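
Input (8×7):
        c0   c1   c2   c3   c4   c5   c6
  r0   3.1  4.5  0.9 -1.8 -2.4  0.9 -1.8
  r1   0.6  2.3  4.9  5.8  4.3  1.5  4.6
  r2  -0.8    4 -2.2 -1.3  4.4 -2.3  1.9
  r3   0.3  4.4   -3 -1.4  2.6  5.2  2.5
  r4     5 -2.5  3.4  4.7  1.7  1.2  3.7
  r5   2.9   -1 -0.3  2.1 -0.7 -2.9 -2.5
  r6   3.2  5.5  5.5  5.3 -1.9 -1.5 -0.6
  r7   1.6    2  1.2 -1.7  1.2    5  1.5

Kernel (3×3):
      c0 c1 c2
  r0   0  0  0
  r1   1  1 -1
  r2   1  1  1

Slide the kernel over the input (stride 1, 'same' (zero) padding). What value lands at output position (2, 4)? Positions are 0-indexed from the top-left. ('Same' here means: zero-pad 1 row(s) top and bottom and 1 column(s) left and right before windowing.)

The receptive field on the zero-padded input at this output position is [5.8 4.3 1.5 / -1.3 4.4 -2.3 / -1.4 2.6 5.2]. Elementwise product with the kernel and sum: -1.3·1 + 4.4·1 + -2.3·-1 + -1.4·1 + 2.6·1 + 5.2·1.

11.8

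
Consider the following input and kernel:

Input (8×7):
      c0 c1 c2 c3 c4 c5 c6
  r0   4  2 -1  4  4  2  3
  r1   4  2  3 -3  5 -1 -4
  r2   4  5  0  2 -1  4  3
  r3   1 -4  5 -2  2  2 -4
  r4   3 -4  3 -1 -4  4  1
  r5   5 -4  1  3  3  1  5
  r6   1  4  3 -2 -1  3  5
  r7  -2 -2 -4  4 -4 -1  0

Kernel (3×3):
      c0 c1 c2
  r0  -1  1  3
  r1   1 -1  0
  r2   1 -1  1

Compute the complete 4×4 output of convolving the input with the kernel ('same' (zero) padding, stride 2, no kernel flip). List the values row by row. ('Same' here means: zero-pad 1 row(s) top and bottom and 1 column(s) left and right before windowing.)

Output[0,0]: The receptive field on the zero-padded input at this output position is [0 0 0 / 0 4 2 / 0 4 2]. Elementwise product with the kernel and sum: 0·-1 + 0·1 + 0·3 + 0·1 + 4·-1 + 0·1 + 4·-1 + 2·1.
Output[0,1]: The receptive field on the zero-padded input at this output position is [0 0 0 / 2 -1 4 / 2 3 -3]. Elementwise product with the kernel and sum: 0·-1 + 0·1 + 0·3 + 2·1 + -1·-1 + 2·1 + 3·-1 + -3·1.

-6 -1 -9 2
1 -14 6 4
-23 -6 14 -7
-8 21 9 1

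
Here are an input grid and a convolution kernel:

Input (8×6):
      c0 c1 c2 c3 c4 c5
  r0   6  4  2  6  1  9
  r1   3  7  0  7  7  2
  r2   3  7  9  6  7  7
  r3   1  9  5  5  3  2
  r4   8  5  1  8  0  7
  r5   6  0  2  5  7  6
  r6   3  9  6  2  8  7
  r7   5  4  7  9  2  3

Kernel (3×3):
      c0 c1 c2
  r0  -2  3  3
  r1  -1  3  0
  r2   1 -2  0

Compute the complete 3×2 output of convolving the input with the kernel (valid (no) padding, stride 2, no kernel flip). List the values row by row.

Output[0,0]: The receptive field on the input at this output position is [6 4 2 / 3 7 0 / 3 7 9]. Elementwise product with the kernel and sum: 6·-2 + 4·3 + 2·3 + 3·-1 + 7·3 + 3·1 + 7·-2.

13 35
66 16
-19 37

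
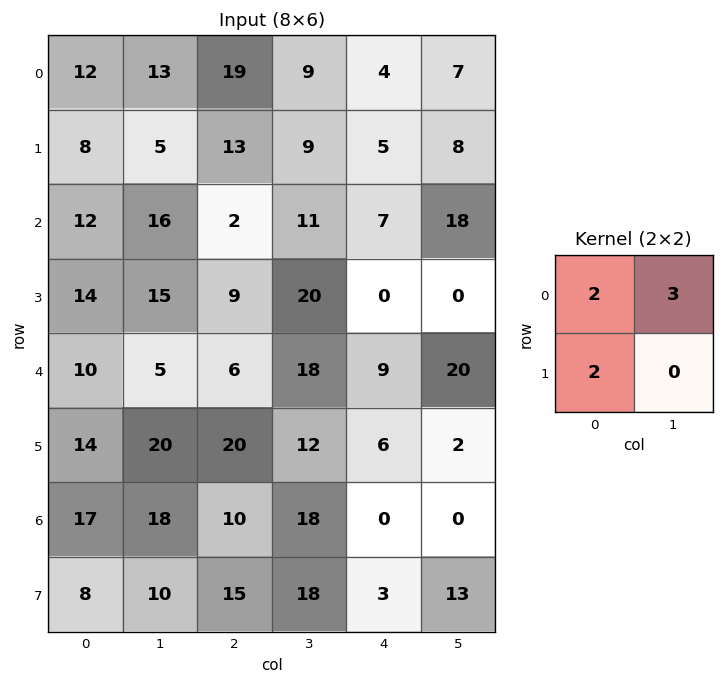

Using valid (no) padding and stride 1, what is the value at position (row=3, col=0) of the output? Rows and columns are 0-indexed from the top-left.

The receptive field on the input at this output position is [14 15 / 10 5]. Elementwise product with the kernel and sum: 14·2 + 15·3 + 10·2.

93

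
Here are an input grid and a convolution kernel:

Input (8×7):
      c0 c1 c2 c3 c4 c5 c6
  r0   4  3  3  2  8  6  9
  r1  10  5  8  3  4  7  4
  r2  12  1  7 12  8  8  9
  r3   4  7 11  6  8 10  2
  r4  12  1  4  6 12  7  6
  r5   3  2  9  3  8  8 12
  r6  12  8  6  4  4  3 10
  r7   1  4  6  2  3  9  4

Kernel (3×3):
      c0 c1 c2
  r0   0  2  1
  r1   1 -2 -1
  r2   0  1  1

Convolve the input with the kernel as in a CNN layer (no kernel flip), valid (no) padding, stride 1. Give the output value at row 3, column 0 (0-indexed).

42

The receptive field on the input at this output position is [4 7 11 / 12 1 4 / 3 2 9]. Elementwise product with the kernel and sum: 7·2 + 11·1 + 12·1 + 1·-2 + 4·-1 + 2·1 + 9·1.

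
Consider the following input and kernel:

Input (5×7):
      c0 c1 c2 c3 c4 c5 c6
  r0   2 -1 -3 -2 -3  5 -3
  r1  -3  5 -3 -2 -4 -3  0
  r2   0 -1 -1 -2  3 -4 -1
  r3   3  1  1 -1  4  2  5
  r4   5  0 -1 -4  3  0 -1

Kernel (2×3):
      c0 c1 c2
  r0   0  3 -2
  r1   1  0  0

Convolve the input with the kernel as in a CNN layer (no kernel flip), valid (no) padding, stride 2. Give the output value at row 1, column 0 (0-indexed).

The receptive field on the input at this output position is [0 -1 -1 / 3 1 1]. Elementwise product with the kernel and sum: -1·3 + -1·-2 + 3·1.

2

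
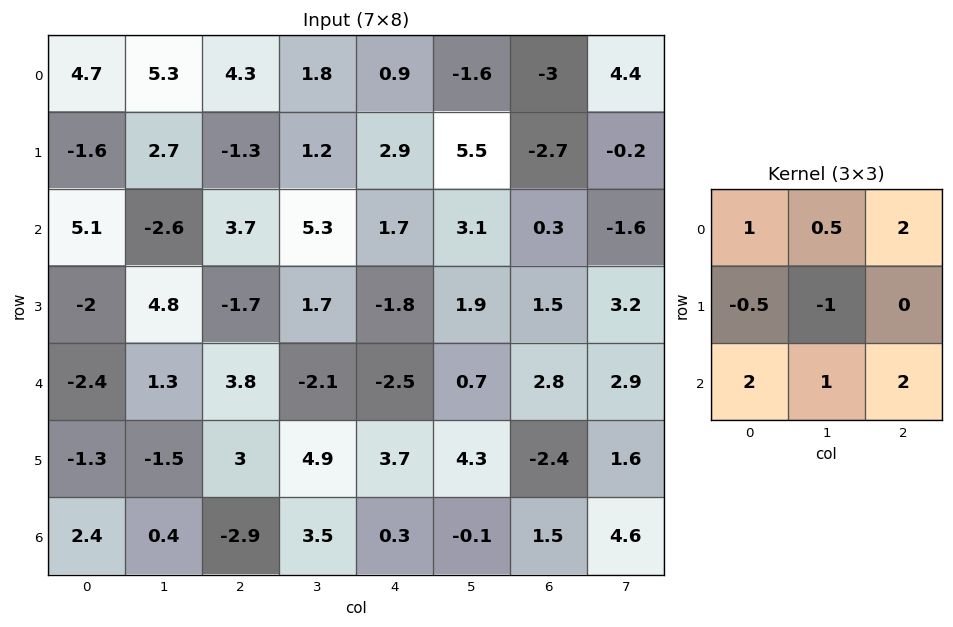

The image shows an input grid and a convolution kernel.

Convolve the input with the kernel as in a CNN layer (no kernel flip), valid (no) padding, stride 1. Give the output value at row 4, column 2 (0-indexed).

-10.35

The receptive field on the input at this output position is [3.8 -2.1 -2.5 / 3 4.9 3.7 / -2.9 3.5 0.3]. Elementwise product with the kernel and sum: 3.8·1 + -2.1·0.5 + -2.5·2 + 3·-0.5 + 4.9·-1 + -2.9·2 + 3.5·1 + 0.3·2.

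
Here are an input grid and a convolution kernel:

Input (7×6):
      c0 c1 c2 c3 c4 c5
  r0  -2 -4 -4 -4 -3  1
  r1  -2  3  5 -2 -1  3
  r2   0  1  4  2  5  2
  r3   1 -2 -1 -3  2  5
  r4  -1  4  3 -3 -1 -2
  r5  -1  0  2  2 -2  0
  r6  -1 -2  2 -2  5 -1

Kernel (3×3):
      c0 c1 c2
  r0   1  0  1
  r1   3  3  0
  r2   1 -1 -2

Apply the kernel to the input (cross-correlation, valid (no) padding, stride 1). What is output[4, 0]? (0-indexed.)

-4

The receptive field on the input at this output position is [-1 4 3 / -1 0 2 / -1 -2 2]. Elementwise product with the kernel and sum: -1·1 + 3·1 + -1·3 + 0·3 + -1·1 + -2·-1 + 2·-2.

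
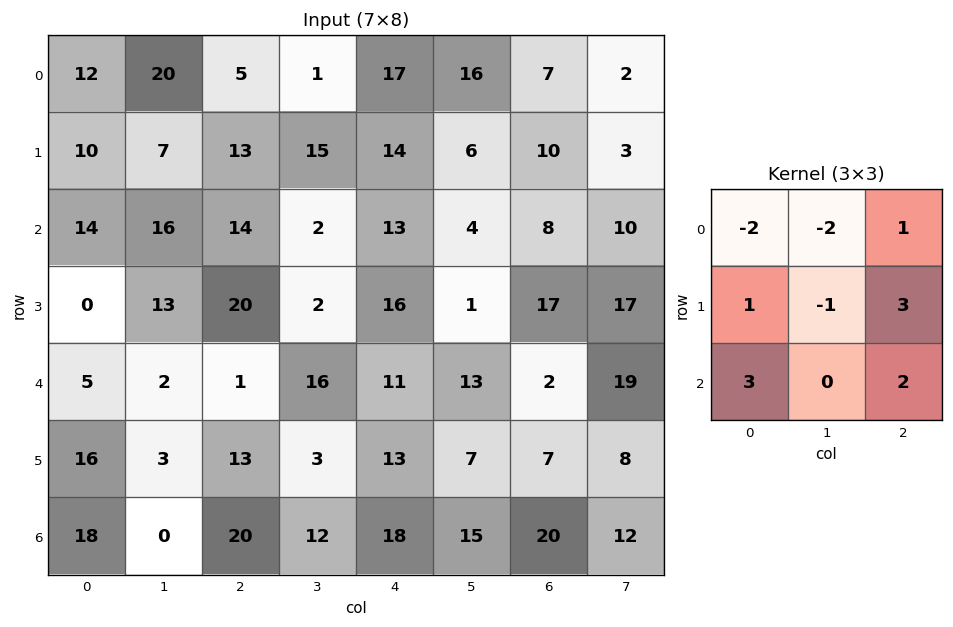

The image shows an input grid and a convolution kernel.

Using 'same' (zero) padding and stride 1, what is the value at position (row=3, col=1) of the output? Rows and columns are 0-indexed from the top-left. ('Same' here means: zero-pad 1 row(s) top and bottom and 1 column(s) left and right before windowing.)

18

The receptive field on the zero-padded input at this output position is [14 16 14 / 0 13 20 / 5 2 1]. Elementwise product with the kernel and sum: 14·-2 + 16·-2 + 14·1 + 0·1 + 13·-1 + 20·3 + 5·3 + 1·2.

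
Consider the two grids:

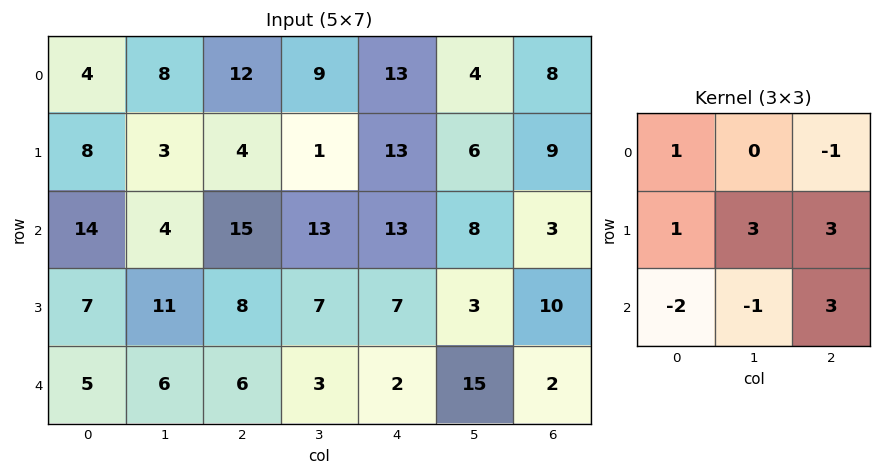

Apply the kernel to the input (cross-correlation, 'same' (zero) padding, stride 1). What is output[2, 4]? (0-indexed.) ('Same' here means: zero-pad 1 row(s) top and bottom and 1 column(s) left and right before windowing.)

59

The receptive field on the zero-padded input at this output position is [1 13 6 / 13 13 8 / 7 7 3]. Elementwise product with the kernel and sum: 1·1 + 6·-1 + 13·1 + 13·3 + 8·3 + 7·-2 + 7·-1 + 3·3.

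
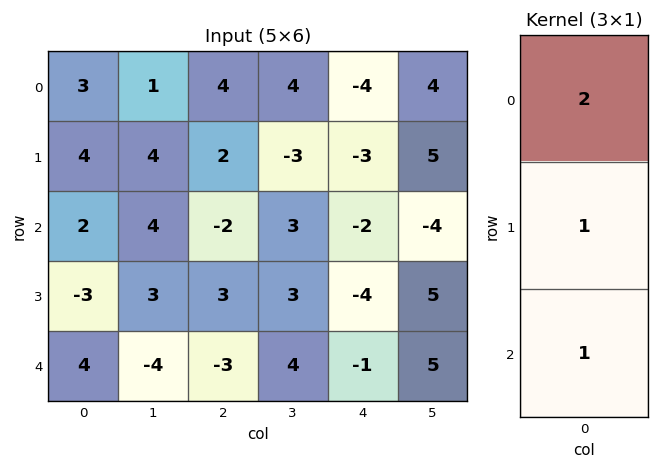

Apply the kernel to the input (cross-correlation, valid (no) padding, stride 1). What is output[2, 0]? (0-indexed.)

The receptive field on the input at this output position is [2 / -3 / 4]. Elementwise product with the kernel and sum: 2·2 + -3·1 + 4·1.

5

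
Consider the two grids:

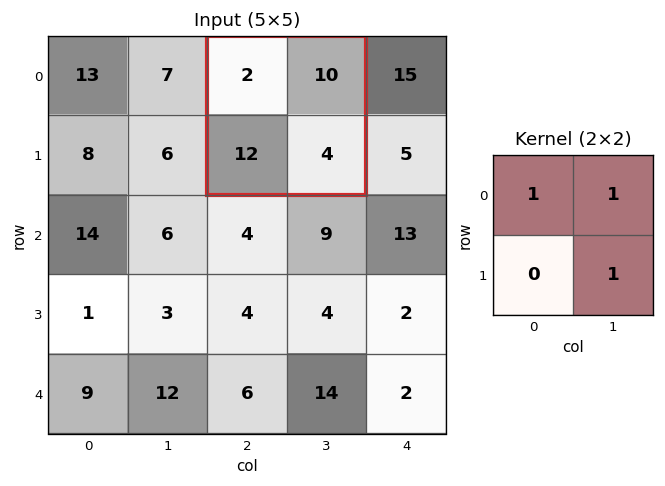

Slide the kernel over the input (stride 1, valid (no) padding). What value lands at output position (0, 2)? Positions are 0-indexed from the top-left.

16

The receptive field on the input at this output position is [2 10 / 12 4]. Elementwise product with the kernel and sum: 2·1 + 10·1 + 4·1.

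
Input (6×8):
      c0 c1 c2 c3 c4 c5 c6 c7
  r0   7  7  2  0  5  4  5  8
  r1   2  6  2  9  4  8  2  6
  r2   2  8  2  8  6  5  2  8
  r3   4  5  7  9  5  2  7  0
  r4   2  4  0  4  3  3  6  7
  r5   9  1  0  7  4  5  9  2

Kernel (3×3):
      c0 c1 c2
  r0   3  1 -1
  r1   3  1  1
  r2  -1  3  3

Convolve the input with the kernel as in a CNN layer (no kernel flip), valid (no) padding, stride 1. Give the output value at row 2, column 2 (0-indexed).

64

The receptive field on the input at this output position is [2 8 6 / 7 9 5 / 0 4 3]. Elementwise product with the kernel and sum: 2·3 + 8·1 + 6·-1 + 7·3 + 9·1 + 5·1 + 0·-1 + 4·3 + 3·3.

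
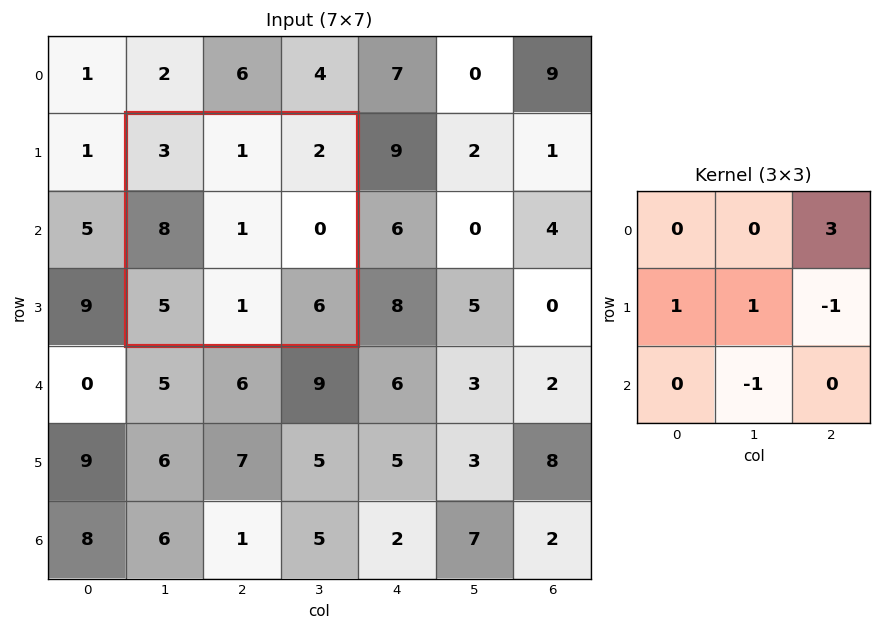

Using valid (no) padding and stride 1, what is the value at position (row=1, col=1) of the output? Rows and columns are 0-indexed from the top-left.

14

The receptive field on the input at this output position is [3 1 2 / 8 1 0 / 5 1 6]. Elementwise product with the kernel and sum: 2·3 + 8·1 + 1·1 + 0·-1 + 1·-1.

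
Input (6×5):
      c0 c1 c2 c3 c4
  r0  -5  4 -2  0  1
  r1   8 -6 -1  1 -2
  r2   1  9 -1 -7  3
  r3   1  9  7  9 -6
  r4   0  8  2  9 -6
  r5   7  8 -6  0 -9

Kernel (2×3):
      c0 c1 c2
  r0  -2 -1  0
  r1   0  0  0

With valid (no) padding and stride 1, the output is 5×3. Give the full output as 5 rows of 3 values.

6 -6 4
-10 13 1
-11 -17 9
-11 -25 -23
-8 -18 -13

Output[0,0]: The receptive field on the input at this output position is [-5 4 -2 / 8 -6 -1]. Elementwise product with the kernel and sum: -5·-2 + 4·-1.
Output[0,1]: The receptive field on the input at this output position is [4 -2 0 / -6 -1 1]. Elementwise product with the kernel and sum: 4·-2 + -2·-1.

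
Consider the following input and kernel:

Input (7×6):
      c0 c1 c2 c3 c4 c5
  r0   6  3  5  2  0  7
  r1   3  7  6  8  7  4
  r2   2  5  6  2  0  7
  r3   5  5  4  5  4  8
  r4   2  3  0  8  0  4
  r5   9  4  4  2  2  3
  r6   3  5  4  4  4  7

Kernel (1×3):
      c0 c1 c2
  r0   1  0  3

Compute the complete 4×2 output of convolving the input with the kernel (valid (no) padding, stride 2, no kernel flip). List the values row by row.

21 5
20 6
2 0
15 16

Output[0,0]: The receptive field on the input at this output position is [6 3 5]. Elementwise product with the kernel and sum: 6·1 + 5·3.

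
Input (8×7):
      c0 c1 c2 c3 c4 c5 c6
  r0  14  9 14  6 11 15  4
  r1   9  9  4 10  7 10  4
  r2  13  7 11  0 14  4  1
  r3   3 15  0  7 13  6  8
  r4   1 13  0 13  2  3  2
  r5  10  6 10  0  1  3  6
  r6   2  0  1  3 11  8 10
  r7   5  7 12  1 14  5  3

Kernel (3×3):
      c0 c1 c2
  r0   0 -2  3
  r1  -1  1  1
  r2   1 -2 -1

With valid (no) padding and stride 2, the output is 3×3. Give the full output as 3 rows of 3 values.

Output[0,0]: The receptive field on the input at this output position is [14 9 14 / 9 9 4 / 13 7 11]. Elementwise product with the kernel and sum: 9·-2 + 14·3 + 9·-1 + 9·1 + 4·1 + 13·1 + 7·-2 + 11·-1.
Output[0,1]: The receptive field on the input at this output position is [14 6 11 / 4 10 7 / 11 0 14]. Elementwise product with the kernel and sum: 6·-2 + 11·3 + 4·-1 + 10·1 + 7·1 + 11·1 + 0·-2 + 14·-1.

16 31 -6
6 34 -10
-19 -45 -7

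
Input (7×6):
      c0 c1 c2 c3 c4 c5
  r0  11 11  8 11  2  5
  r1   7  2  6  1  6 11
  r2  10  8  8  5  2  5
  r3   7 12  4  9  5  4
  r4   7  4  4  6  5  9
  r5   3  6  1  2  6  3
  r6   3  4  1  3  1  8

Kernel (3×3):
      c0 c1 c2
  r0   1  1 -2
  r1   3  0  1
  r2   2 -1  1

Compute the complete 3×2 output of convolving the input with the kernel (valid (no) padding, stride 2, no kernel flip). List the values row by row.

53 52
41 33
16 9

Output[0,0]: The receptive field on the input at this output position is [11 11 8 / 7 2 6 / 10 8 8]. Elementwise product with the kernel and sum: 11·1 + 11·1 + 8·-2 + 7·3 + 6·1 + 10·2 + 8·-1 + 8·1.
Output[0,1]: The receptive field on the input at this output position is [8 11 2 / 6 1 6 / 8 5 2]. Elementwise product with the kernel and sum: 8·1 + 11·1 + 2·-2 + 6·3 + 6·1 + 8·2 + 5·-1 + 2·1.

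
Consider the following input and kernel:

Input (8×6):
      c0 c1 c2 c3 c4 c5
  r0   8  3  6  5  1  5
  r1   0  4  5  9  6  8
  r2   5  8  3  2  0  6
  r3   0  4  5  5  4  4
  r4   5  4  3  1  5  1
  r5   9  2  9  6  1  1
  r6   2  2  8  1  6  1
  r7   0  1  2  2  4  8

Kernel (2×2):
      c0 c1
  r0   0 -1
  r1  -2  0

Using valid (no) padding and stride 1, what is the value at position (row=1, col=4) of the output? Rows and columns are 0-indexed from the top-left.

The receptive field on the input at this output position is [6 8 / 0 6]. Elementwise product with the kernel and sum: 8·-1 + 0·-2.

-8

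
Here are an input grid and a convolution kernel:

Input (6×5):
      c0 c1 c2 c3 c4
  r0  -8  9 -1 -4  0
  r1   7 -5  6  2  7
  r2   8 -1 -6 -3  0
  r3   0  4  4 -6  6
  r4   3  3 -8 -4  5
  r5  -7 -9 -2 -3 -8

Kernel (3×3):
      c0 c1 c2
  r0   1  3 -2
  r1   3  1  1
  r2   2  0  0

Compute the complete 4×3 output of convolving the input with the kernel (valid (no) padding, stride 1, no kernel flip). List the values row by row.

Output[0,0]: The receptive field on the input at this output position is [-8 9 -1 / 7 -5 6 / 8 -1 -6]. Elementwise product with the kernel and sum: -8·1 + 9·3 + -1·-2 + 7·3 + -5·1 + 6·1 + 8·2.

59 5 2
-3 5 -15
31 3 -19
-6 7 -53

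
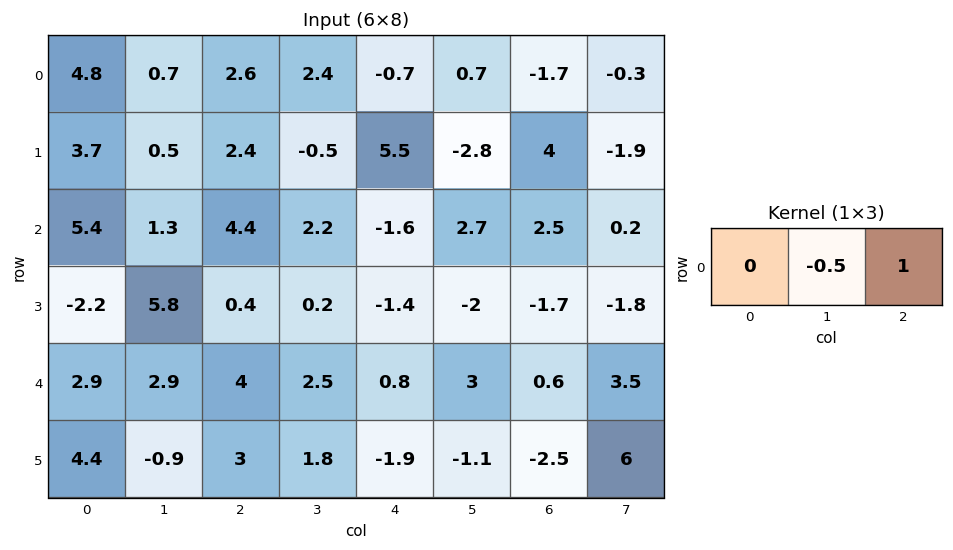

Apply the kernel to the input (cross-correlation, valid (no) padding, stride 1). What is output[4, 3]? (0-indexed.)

The receptive field on the input at this output position is [2.5 0.8 3]. Elementwise product with the kernel and sum: 0.8·-0.5 + 3·1.

2.6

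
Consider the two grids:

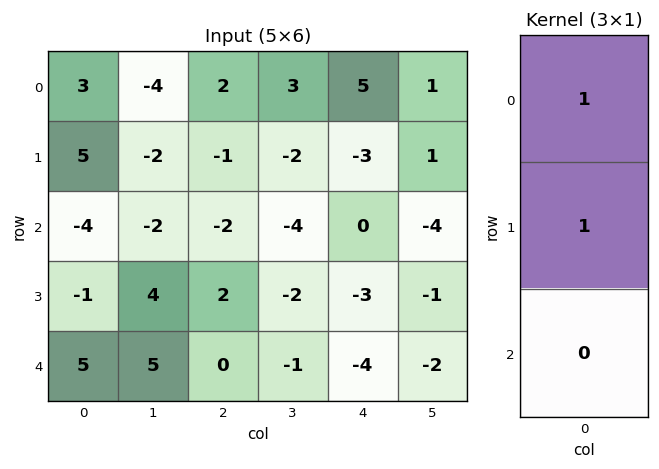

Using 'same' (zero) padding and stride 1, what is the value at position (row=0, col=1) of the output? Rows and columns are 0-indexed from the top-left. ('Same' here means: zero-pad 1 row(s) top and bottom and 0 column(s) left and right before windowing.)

The receptive field on the zero-padded input at this output position is [0 / -4 / -2]. Elementwise product with the kernel and sum: 0·1 + -4·1.

-4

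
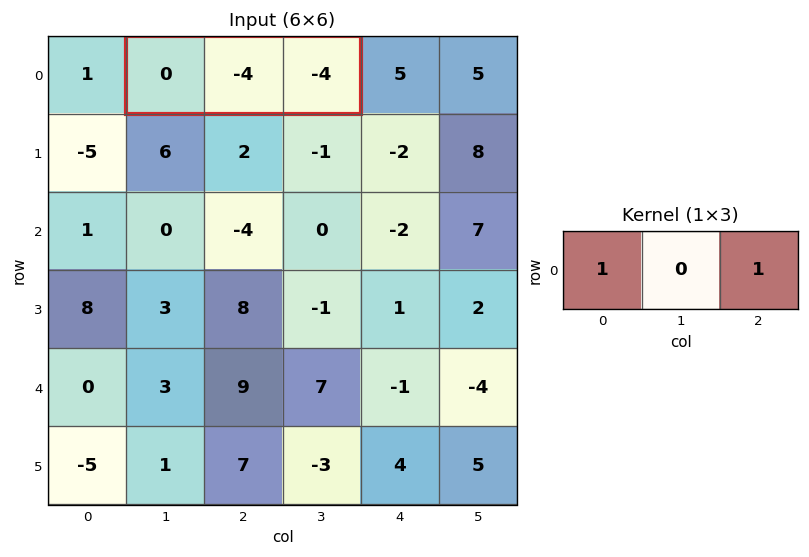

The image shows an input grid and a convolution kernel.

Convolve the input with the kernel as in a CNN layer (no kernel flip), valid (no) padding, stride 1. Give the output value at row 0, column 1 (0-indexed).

-4

The receptive field on the input at this output position is [0 -4 -4]. Elementwise product with the kernel and sum: 0·1 + -4·1.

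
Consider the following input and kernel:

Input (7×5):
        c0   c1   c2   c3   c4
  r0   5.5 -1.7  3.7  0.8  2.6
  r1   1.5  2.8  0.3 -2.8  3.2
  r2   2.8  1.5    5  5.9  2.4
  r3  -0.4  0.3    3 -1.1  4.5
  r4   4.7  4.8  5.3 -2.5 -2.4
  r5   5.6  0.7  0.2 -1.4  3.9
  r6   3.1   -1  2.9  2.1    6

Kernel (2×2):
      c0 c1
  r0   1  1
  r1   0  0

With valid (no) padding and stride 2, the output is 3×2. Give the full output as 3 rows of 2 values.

Output[0,0]: The receptive field on the input at this output position is [5.5 -1.7 / 1.5 2.8]. Elementwise product with the kernel and sum: 5.5·1 + -1.7·1.
Output[0,1]: The receptive field on the input at this output position is [3.7 0.8 / 0.3 -2.8]. Elementwise product with the kernel and sum: 3.7·1 + 0.8·1.

3.8 4.5
4.3 10.9
9.5 2.8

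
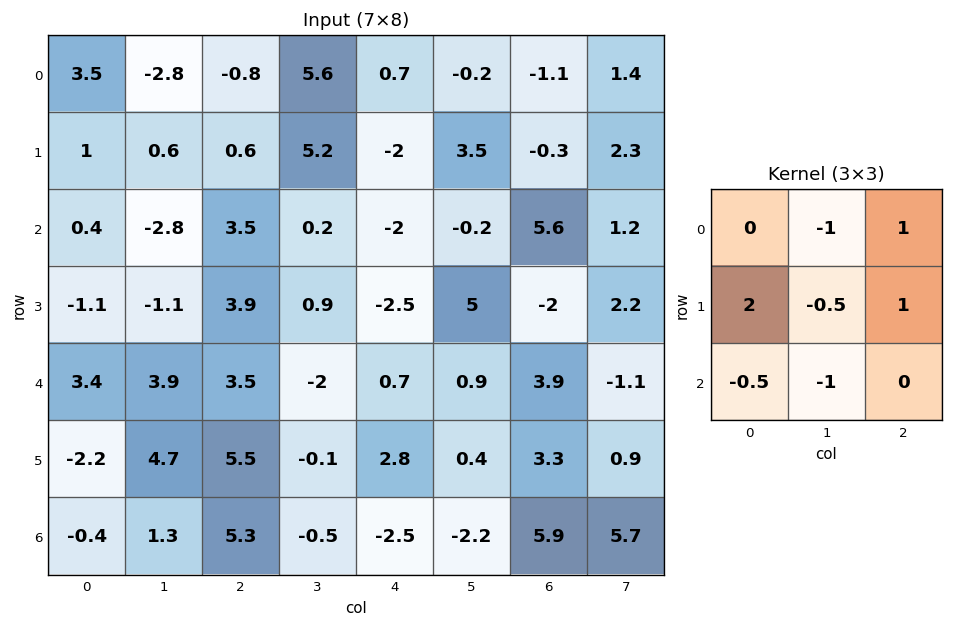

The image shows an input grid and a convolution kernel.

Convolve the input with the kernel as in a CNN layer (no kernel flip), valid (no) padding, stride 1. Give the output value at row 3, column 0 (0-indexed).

9.75

The receptive field on the input at this output position is [-1.1 -1.1 3.9 / 3.4 3.9 3.5 / -2.2 4.7 5.5]. Elementwise product with the kernel and sum: -1.1·-1 + 3.9·1 + 3.4·2 + 3.9·-0.5 + 3.5·1 + -2.2·-0.5 + 4.7·-1.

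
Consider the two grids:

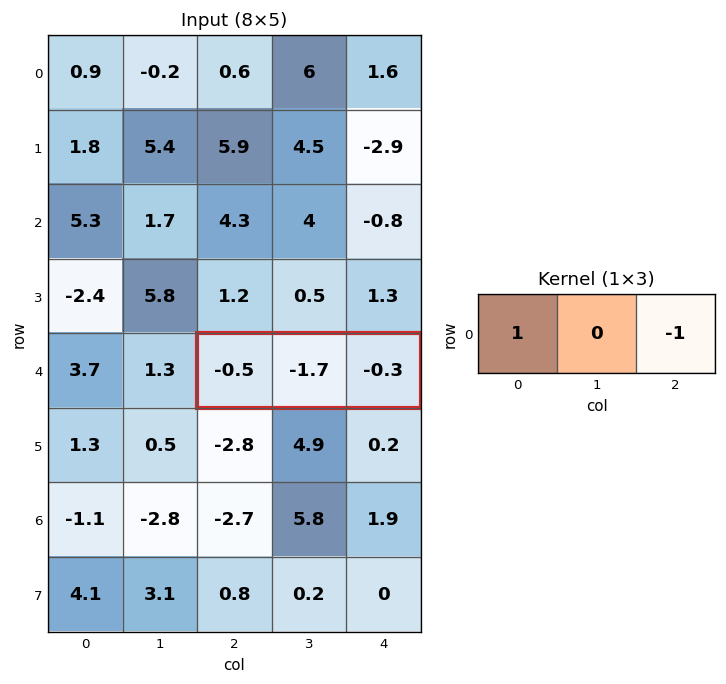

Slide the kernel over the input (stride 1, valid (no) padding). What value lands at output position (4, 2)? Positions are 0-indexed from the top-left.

The receptive field on the input at this output position is [-0.5 -1.7 -0.3]. Elementwise product with the kernel and sum: -0.5·1 + -0.3·-1.

-0.2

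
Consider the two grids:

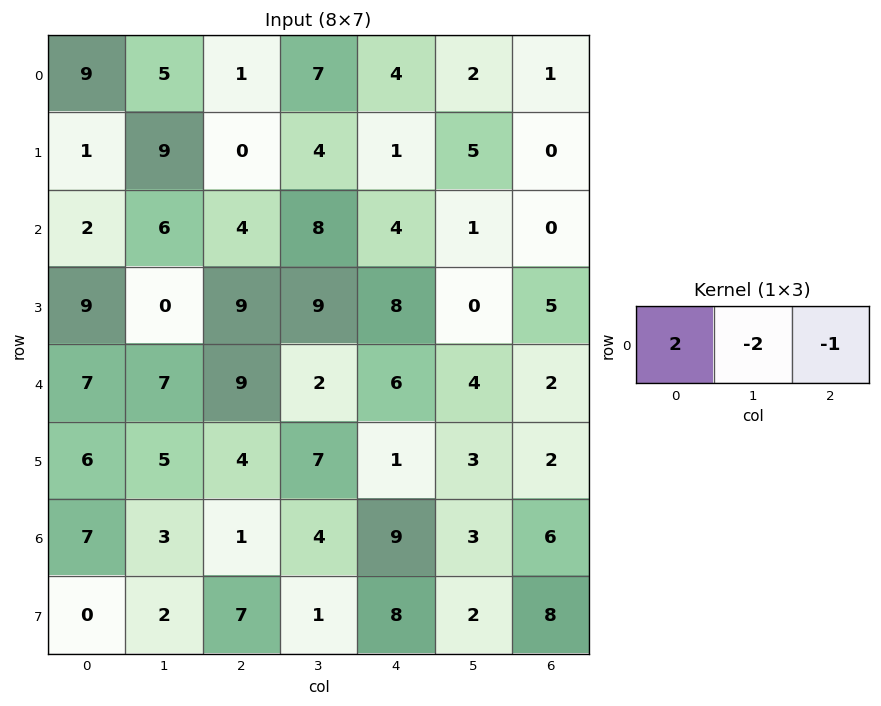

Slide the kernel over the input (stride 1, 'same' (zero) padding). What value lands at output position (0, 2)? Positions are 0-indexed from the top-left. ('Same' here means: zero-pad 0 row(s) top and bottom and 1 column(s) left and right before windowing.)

1

The receptive field on the zero-padded input at this output position is [5 1 7]. Elementwise product with the kernel and sum: 5·2 + 1·-2 + 7·-1.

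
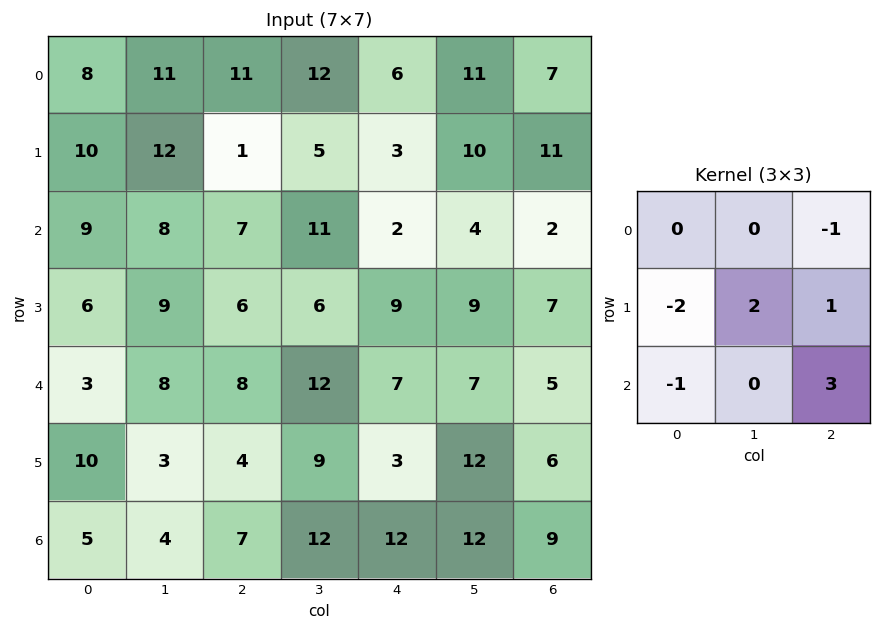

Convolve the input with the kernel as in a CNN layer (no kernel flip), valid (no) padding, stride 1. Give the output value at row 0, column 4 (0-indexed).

The receptive field on the input at this output position is [6 11 7 / 3 10 11 / 2 4 2]. Elementwise product with the kernel and sum: 7·-1 + 3·-2 + 10·2 + 11·1 + 2·-1 + 2·3.

22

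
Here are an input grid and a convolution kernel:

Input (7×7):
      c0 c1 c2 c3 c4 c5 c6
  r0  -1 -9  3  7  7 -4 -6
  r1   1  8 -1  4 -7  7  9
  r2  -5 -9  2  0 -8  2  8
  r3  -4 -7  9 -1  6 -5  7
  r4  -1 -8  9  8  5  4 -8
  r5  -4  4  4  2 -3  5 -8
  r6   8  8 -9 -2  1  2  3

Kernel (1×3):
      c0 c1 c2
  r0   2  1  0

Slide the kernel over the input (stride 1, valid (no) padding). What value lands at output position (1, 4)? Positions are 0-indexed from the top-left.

-7

The receptive field on the input at this output position is [-7 7 9]. Elementwise product with the kernel and sum: -7·2 + 7·1.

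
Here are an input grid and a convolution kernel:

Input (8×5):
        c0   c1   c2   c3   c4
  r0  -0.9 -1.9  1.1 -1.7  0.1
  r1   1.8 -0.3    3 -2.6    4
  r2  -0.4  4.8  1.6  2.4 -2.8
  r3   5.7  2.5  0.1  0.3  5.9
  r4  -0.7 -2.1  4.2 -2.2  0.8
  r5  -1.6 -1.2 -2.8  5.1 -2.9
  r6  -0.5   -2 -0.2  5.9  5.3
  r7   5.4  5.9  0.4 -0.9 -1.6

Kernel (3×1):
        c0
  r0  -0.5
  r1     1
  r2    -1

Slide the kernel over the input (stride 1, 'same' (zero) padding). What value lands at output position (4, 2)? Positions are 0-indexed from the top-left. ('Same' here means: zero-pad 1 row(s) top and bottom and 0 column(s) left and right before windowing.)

The receptive field on the zero-padded input at this output position is [0.1 / 4.2 / -2.8]. Elementwise product with the kernel and sum: 0.1·-0.5 + 4.2·1 + -2.8·-1.

6.95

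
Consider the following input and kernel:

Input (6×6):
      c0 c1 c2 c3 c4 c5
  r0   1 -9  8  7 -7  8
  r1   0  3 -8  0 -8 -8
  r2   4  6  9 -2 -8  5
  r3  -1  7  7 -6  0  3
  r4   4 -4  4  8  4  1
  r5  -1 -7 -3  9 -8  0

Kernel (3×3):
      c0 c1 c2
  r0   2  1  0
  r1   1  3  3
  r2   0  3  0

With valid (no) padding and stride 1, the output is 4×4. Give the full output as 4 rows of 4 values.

Output[0,0]: The receptive field on the input at this output position is [1 -9 8 / 0 3 -8 / 4 6 9]. Elementwise product with the kernel and sum: 1·2 + -9·1 + 0·1 + 3·3 + -8·3 + 6·3.

-4 -4 -15 -65
73 46 -55 -19
43 43 29 3
-12 44 75 -13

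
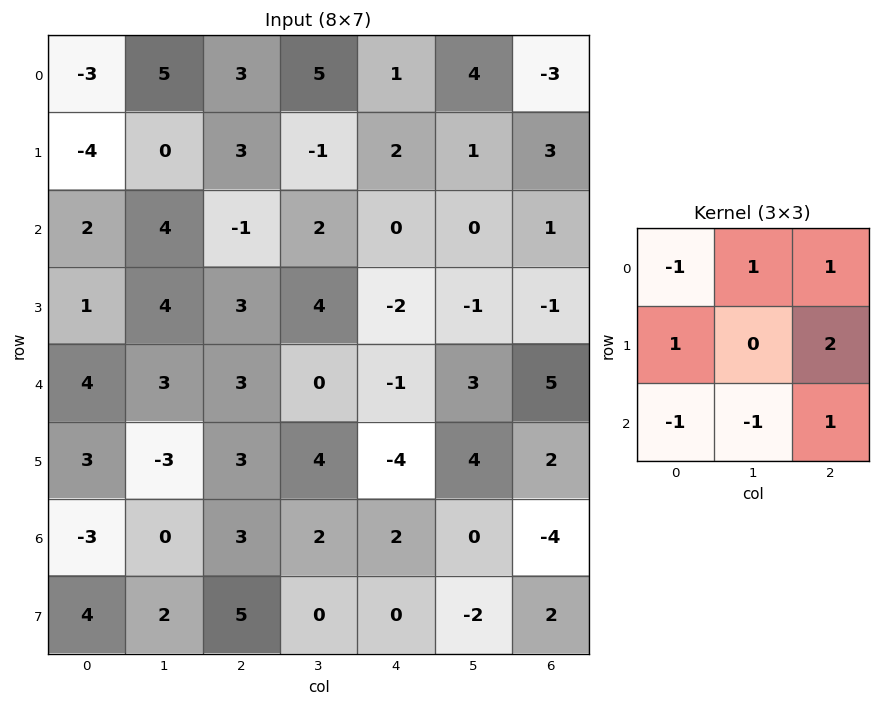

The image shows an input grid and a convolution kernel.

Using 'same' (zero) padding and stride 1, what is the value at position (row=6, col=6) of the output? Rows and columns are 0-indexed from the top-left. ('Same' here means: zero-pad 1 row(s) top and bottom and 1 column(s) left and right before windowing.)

The receptive field on the zero-padded input at this output position is [4 2 0 / 0 -4 0 / -2 2 0]. Elementwise product with the kernel and sum: 4·-1 + 2·1 + 0·1 + 0·1 + 0·2 + -2·-1 + 2·-1 + 0·1.

-2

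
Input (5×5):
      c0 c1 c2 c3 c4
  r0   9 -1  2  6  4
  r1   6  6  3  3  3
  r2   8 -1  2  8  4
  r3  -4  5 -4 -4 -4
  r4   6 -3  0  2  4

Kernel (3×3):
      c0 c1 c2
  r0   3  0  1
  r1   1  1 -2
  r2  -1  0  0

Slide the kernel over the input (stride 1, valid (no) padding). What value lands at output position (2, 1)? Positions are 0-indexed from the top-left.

The receptive field on the input at this output position is [-1 2 8 / 5 -4 -4 / -3 0 2]. Elementwise product with the kernel and sum: -1·3 + 8·1 + 5·1 + -4·1 + -4·-2 + -3·-1.

17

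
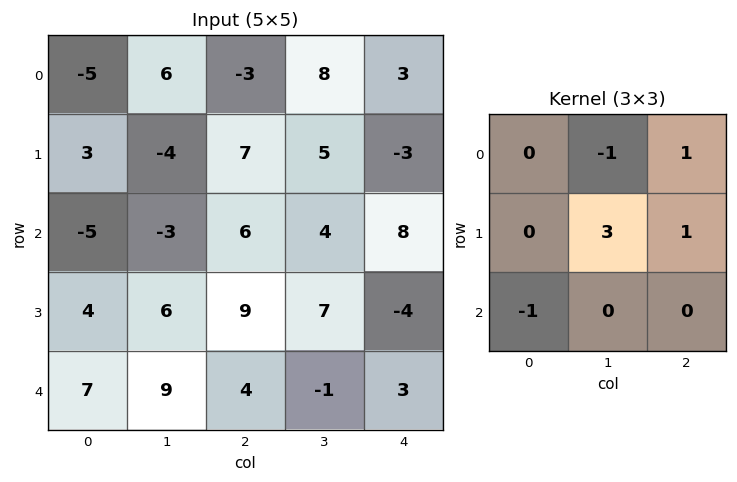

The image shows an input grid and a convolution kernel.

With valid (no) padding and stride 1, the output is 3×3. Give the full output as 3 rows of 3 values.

Output[0,0]: The receptive field on the input at this output position is [-5 6 -3 / 3 -4 7 / -5 -3 6]. Elementwise product with the kernel and sum: 6·-1 + -3·1 + -4·3 + 7·1 + -5·-1.
Output[0,1]: The receptive field on the input at this output position is [6 -3 8 / -4 7 5 / -3 6 4]. Elementwise product with the kernel and sum: -3·-1 + 8·1 + 7·3 + 5·1 + -3·-1.

-9 40 1
4 14 3
29 23 17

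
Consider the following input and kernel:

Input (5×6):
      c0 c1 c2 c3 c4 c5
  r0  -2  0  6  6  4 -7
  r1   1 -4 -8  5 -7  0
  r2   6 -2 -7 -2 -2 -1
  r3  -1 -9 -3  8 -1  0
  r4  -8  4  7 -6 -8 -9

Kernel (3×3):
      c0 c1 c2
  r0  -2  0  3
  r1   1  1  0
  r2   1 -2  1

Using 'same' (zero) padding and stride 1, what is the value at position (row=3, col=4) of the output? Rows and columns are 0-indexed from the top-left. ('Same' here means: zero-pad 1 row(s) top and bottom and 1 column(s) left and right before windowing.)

9

The receptive field on the zero-padded input at this output position is [-2 -2 -1 / 8 -1 0 / -6 -8 -9]. Elementwise product with the kernel and sum: -2·-2 + -1·3 + 8·1 + -1·1 + -6·1 + -8·-2 + -9·1.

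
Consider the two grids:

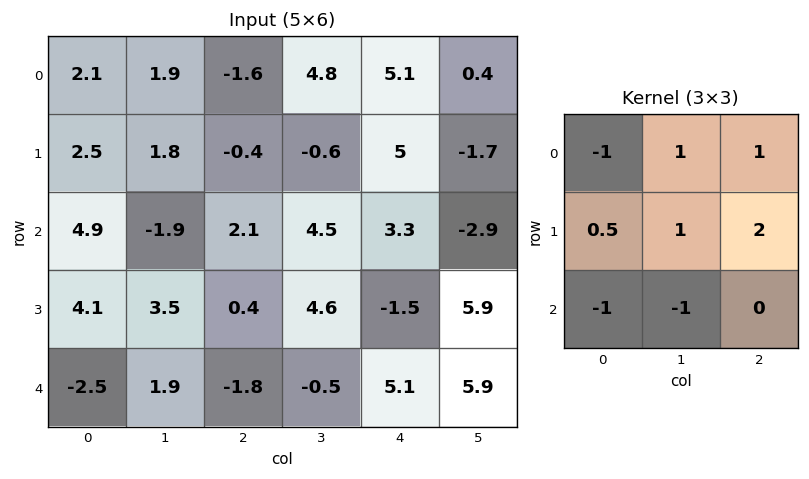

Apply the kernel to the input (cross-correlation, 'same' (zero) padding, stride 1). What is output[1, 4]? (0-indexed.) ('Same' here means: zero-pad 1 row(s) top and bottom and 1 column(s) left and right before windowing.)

-5.8

The receptive field on the zero-padded input at this output position is [4.8 5.1 0.4 / -0.6 5 -1.7 / 4.5 3.3 -2.9]. Elementwise product with the kernel and sum: 4.8·-1 + 5.1·1 + 0.4·1 + -0.6·0.5 + 5·1 + -1.7·2 + 4.5·-1 + 3.3·-1.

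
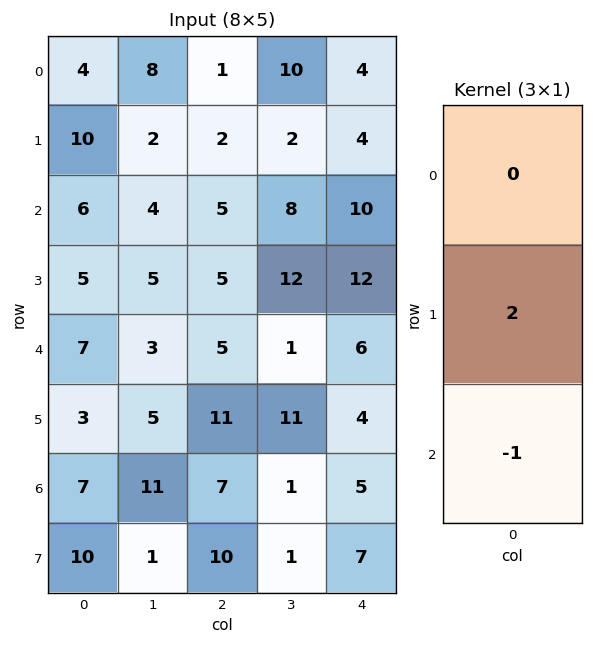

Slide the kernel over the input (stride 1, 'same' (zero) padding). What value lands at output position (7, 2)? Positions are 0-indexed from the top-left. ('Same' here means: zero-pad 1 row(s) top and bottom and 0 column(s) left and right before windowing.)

The receptive field on the zero-padded input at this output position is [7 / 10 / 0]. Elementwise product with the kernel and sum: 10·2 + 0·-1.

20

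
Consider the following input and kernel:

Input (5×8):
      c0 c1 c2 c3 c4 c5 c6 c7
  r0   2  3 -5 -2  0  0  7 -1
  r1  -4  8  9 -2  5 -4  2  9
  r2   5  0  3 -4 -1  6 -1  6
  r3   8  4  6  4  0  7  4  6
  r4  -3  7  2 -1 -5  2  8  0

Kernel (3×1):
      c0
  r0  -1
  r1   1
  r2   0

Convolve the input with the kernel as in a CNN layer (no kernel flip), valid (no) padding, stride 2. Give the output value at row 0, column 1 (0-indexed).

14

The receptive field on the input at this output position is [-5 / 9 / 3]. Elementwise product with the kernel and sum: -5·-1 + 9·1.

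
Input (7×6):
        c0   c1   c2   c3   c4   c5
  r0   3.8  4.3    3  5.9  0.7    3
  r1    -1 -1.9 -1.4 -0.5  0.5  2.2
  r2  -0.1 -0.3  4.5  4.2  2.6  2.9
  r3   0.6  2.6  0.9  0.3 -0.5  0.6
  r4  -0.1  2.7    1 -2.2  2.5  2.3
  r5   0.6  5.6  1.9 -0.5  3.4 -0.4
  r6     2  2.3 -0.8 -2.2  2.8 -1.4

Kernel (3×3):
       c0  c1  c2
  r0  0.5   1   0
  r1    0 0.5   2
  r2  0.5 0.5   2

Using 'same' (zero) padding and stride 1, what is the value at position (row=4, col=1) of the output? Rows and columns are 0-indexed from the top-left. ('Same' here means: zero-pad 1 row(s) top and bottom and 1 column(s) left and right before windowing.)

13.15

The receptive field on the zero-padded input at this output position is [0.6 2.6 0.9 / -0.1 2.7 1 / 0.6 5.6 1.9]. Elementwise product with the kernel and sum: 0.6·0.5 + 2.6·1 + 2.7·0.5 + 1·2 + 0.6·0.5 + 5.6·0.5 + 1.9·2.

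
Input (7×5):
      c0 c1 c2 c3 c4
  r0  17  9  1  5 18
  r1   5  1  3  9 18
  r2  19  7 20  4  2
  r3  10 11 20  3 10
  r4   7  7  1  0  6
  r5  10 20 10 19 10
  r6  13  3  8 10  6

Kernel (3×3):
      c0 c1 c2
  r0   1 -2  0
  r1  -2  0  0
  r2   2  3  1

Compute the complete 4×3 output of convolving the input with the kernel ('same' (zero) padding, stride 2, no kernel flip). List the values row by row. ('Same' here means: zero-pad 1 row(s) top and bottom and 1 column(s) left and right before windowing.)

16 2 62
31 66 1
30 46 51
-20 -6 -21

Output[0,0]: The receptive field on the zero-padded input at this output position is [0 0 0 / 0 17 9 / 0 5 1]. Elementwise product with the kernel and sum: 0·1 + 0·-2 + 0·-2 + 0·2 + 5·3 + 1·1.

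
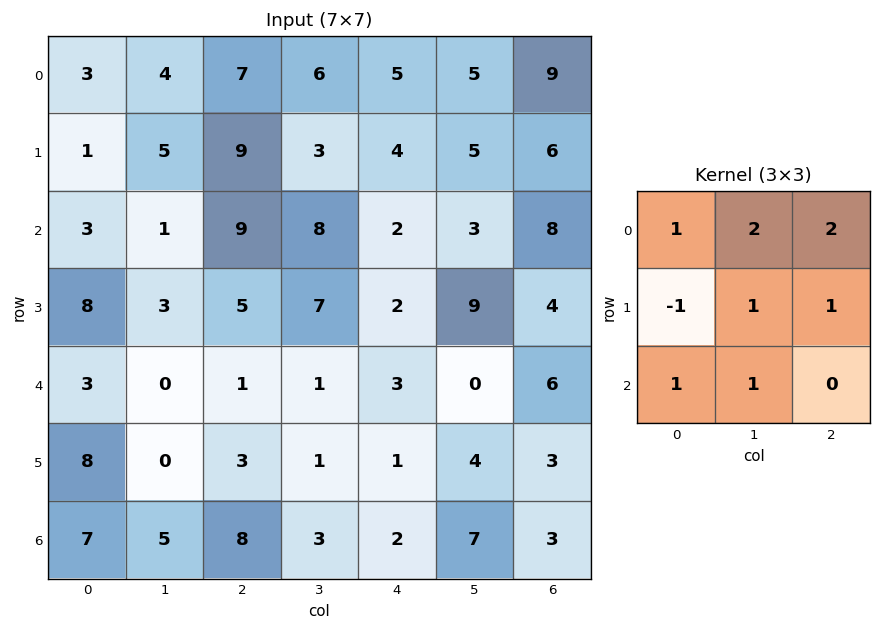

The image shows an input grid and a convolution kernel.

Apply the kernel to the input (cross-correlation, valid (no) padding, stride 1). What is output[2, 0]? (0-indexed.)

26

The receptive field on the input at this output position is [3 1 9 / 8 3 5 / 3 0 1]. Elementwise product with the kernel and sum: 3·1 + 1·2 + 9·2 + 8·-1 + 3·1 + 5·1 + 3·1 + 0·1.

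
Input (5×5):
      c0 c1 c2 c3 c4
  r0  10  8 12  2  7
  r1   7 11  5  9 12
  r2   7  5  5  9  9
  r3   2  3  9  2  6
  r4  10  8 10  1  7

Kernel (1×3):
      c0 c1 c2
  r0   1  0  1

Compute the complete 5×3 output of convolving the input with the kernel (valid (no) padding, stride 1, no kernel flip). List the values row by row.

22 10 19
12 20 17
12 14 14
11 5 15
20 9 17

Output[0,0]: The receptive field on the input at this output position is [10 8 12]. Elementwise product with the kernel and sum: 10·1 + 12·1.
Output[0,1]: The receptive field on the input at this output position is [8 12 2]. Elementwise product with the kernel and sum: 8·1 + 2·1.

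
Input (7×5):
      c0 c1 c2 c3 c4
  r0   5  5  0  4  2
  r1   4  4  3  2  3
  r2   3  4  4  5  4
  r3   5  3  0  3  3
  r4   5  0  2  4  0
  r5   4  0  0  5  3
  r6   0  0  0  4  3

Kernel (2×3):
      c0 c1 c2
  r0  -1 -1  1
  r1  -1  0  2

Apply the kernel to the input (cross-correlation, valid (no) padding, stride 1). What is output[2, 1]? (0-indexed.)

The receptive field on the input at this output position is [4 4 5 / 3 0 3]. Elementwise product with the kernel and sum: 4·-1 + 4·-1 + 5·1 + 3·-1 + 3·2.

0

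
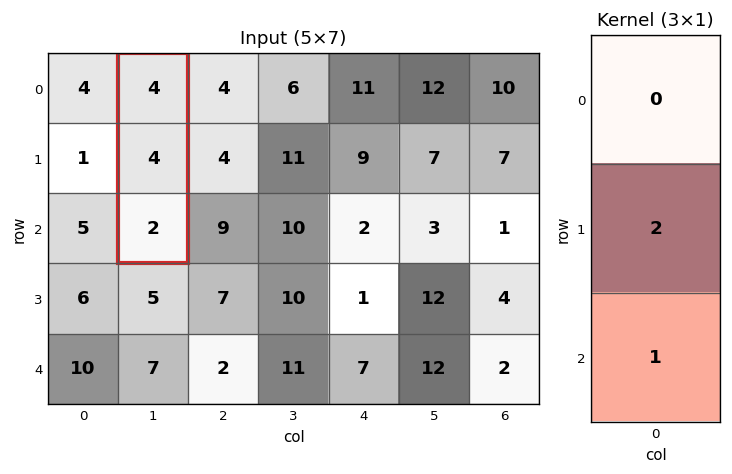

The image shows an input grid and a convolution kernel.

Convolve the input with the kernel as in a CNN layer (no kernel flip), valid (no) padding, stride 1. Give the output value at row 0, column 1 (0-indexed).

10

The receptive field on the input at this output position is [4 / 4 / 2]. Elementwise product with the kernel and sum: 4·2 + 2·1.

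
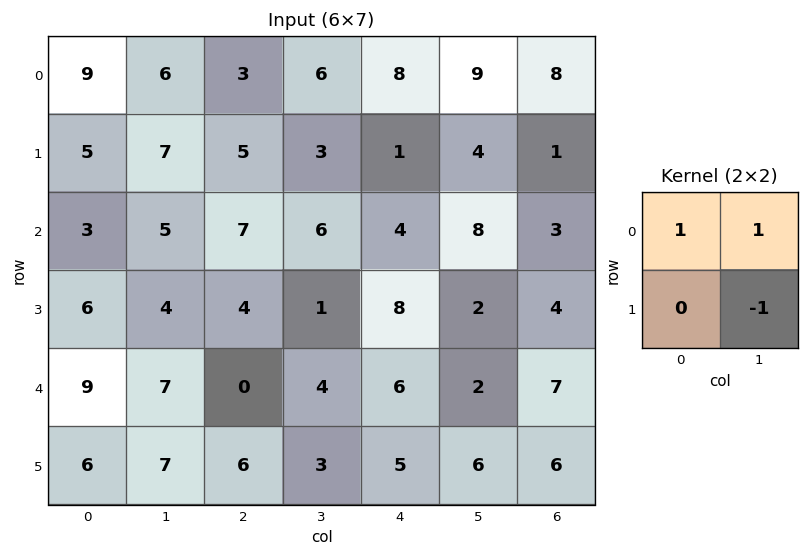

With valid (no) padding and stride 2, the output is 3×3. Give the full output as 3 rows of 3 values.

Output[0,0]: The receptive field on the input at this output position is [9 6 / 5 7]. Elementwise product with the kernel and sum: 9·1 + 6·1 + 7·-1.
Output[0,1]: The receptive field on the input at this output position is [3 6 / 5 3]. Elementwise product with the kernel and sum: 3·1 + 6·1 + 3·-1.

8 6 13
4 12 10
9 1 2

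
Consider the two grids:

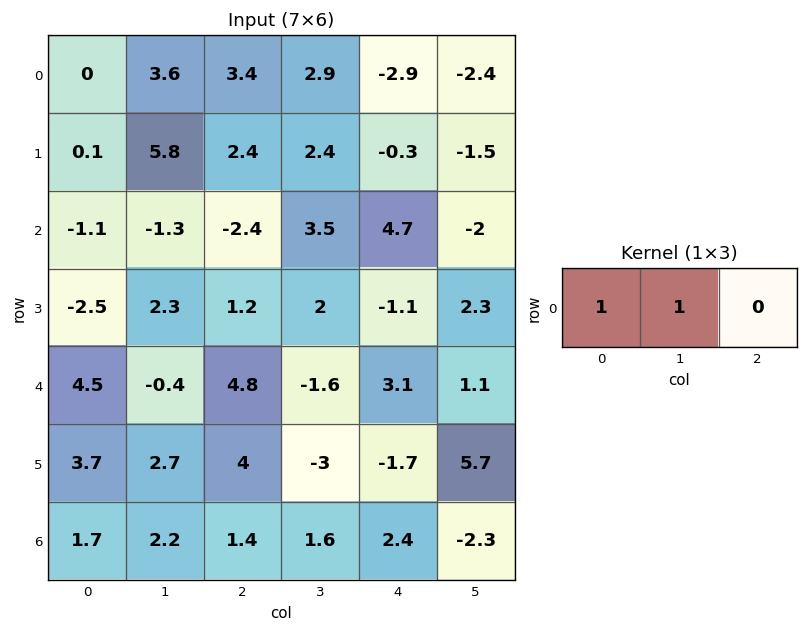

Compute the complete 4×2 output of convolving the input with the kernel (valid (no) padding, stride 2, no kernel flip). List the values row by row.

3.6 6.3
-2.4 1.1
4.1 3.2
3.9 3

Output[0,0]: The receptive field on the input at this output position is [0 3.6 3.4]. Elementwise product with the kernel and sum: 0·1 + 3.6·1.
Output[0,1]: The receptive field on the input at this output position is [3.4 2.9 -2.9]. Elementwise product with the kernel and sum: 3.4·1 + 2.9·1.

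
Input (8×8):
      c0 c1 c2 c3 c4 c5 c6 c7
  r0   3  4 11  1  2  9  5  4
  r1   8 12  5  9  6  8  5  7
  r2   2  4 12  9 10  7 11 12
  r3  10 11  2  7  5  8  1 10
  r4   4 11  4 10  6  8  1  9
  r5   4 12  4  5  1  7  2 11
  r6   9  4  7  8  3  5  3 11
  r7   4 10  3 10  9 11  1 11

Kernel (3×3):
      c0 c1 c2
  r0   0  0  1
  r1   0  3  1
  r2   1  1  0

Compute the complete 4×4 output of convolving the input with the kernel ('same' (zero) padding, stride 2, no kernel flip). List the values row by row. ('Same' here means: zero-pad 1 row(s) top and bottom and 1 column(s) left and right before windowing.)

21 51 30 32
32 67 57 61
38 45 40 31
47 47 40 43

Output[0,0]: The receptive field on the zero-padded input at this output position is [0 0 0 / 0 3 4 / 0 8 12]. Elementwise product with the kernel and sum: 0·1 + 3·3 + 4·1 + 0·1 + 8·1.
Output[0,1]: The receptive field on the zero-padded input at this output position is [0 0 0 / 4 11 1 / 12 5 9]. Elementwise product with the kernel and sum: 0·1 + 11·3 + 1·1 + 12·1 + 5·1.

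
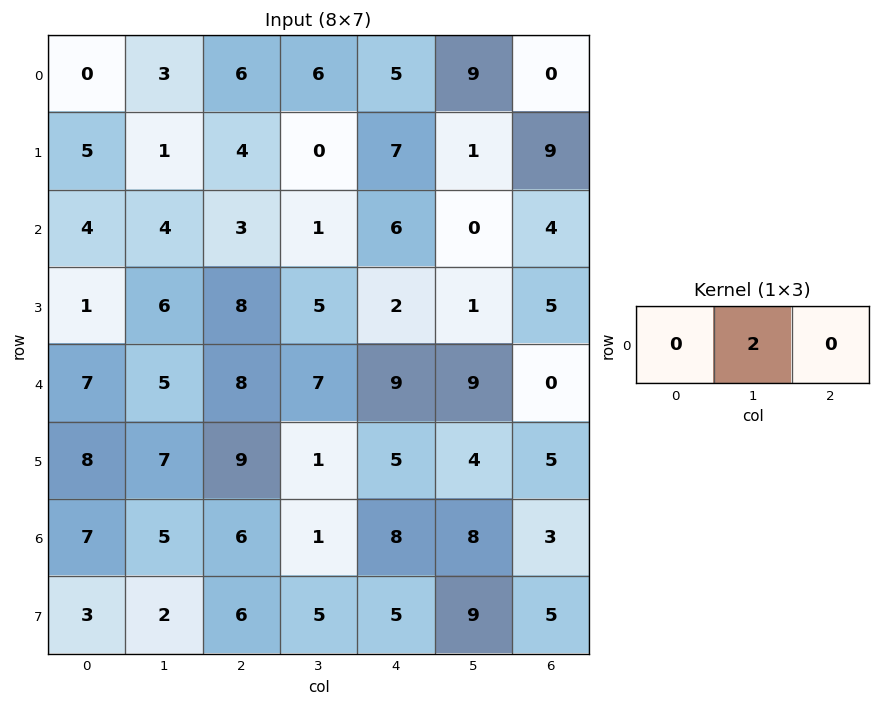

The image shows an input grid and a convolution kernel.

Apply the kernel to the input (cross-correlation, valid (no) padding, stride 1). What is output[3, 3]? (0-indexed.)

The receptive field on the input at this output position is [5 2 1]. Elementwise product with the kernel and sum: 2·2.

4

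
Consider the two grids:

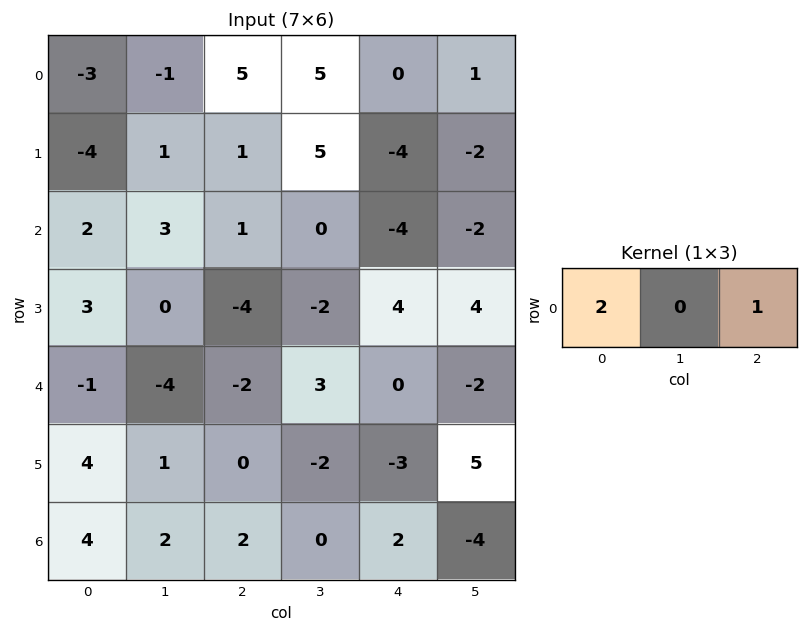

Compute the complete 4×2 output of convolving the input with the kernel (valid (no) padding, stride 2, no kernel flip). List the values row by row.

Output[0,0]: The receptive field on the input at this output position is [-3 -1 5]. Elementwise product with the kernel and sum: -3·2 + 5·1.

-1 10
5 -2
-4 -4
10 6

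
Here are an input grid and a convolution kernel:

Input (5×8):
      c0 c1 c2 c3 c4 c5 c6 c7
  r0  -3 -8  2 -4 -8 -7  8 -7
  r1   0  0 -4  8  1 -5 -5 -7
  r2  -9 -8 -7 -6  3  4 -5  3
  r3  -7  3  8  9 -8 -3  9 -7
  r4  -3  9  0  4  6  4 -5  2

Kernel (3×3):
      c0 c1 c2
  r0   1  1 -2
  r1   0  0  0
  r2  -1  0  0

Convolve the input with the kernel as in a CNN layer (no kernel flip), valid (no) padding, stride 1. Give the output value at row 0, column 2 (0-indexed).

21

The receptive field on the input at this output position is [2 -4 -8 / -4 8 1 / -7 -6 3]. Elementwise product with the kernel and sum: 2·1 + -4·1 + -8·-2 + -7·-1.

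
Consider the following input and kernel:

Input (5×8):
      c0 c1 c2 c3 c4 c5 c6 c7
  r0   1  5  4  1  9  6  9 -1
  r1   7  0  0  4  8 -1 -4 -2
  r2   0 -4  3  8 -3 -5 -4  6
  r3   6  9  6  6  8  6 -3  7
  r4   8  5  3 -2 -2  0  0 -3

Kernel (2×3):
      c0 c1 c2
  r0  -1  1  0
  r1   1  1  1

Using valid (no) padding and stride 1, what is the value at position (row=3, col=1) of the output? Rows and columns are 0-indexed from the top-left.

The receptive field on the input at this output position is [9 6 6 / 5 3 -2]. Elementwise product with the kernel and sum: 9·-1 + 6·1 + 5·1 + 3·1 + -2·1.

3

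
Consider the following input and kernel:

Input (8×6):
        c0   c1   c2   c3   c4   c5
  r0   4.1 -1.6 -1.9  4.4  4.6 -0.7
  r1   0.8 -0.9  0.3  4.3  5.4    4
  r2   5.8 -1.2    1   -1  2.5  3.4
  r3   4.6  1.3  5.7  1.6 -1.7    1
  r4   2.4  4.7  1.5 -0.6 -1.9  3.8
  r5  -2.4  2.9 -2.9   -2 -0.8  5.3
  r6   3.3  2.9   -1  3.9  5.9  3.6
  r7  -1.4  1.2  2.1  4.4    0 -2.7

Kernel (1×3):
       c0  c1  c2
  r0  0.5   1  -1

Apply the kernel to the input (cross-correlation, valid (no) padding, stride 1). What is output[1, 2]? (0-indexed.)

-0.95

The receptive field on the input at this output position is [0.3 4.3 5.4]. Elementwise product with the kernel and sum: 0.3·0.5 + 4.3·1 + 5.4·-1.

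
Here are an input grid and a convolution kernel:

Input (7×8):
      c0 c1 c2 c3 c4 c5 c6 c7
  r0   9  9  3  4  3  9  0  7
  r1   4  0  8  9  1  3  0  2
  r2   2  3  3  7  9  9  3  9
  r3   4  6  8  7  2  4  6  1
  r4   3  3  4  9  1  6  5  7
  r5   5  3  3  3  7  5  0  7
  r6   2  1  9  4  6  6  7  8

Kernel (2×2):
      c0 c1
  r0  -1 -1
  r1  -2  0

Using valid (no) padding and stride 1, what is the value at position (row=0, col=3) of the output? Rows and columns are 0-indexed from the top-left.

-25

The receptive field on the input at this output position is [4 3 / 9 1]. Elementwise product with the kernel and sum: 4·-1 + 3·-1 + 9·-2.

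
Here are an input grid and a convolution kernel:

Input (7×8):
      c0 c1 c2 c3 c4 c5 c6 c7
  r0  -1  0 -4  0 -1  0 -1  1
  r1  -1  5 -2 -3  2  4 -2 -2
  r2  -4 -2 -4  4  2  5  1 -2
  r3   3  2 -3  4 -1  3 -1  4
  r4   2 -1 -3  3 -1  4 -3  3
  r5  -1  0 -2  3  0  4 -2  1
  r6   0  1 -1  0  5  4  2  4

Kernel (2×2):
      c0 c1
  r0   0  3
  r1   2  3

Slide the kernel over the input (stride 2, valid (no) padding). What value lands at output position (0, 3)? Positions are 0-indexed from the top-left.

-7

The receptive field on the input at this output position is [-1 1 / -2 -2]. Elementwise product with the kernel and sum: 1·3 + -2·2 + -2·3.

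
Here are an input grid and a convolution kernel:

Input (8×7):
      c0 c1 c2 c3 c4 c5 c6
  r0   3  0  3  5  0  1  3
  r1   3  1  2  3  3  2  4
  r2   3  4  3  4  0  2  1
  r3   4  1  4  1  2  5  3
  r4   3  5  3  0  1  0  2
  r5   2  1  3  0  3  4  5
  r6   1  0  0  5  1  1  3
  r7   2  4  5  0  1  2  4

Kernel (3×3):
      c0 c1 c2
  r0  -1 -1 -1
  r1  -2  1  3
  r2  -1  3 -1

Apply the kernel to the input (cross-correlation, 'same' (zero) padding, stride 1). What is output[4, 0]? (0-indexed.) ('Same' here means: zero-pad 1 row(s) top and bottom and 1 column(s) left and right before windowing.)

The receptive field on the zero-padded input at this output position is [0 4 1 / 0 3 5 / 0 2 1]. Elementwise product with the kernel and sum: 0·-1 + 4·-1 + 1·-1 + 0·-2 + 3·1 + 5·3 + 0·-1 + 2·3 + 1·-1.

18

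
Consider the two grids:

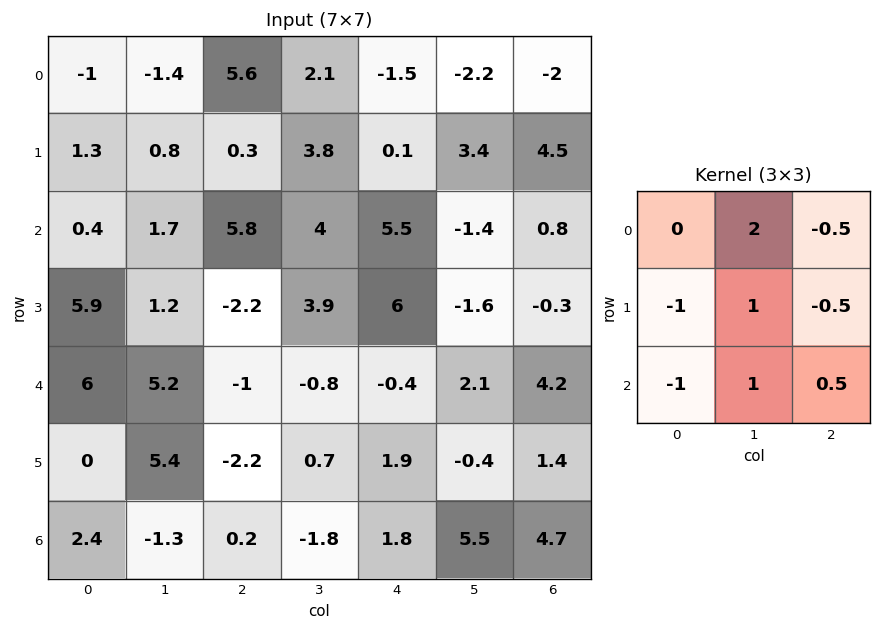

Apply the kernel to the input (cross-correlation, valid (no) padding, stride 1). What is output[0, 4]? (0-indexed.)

-8.85

The receptive field on the input at this output position is [-1.5 -2.2 -2 / 0.1 3.4 4.5 / 5.5 -1.4 0.8]. Elementwise product with the kernel and sum: -2.2·2 + -2·-0.5 + 0.1·-1 + 3.4·1 + 4.5·-0.5 + 5.5·-1 + -1.4·1 + 0.8·0.5.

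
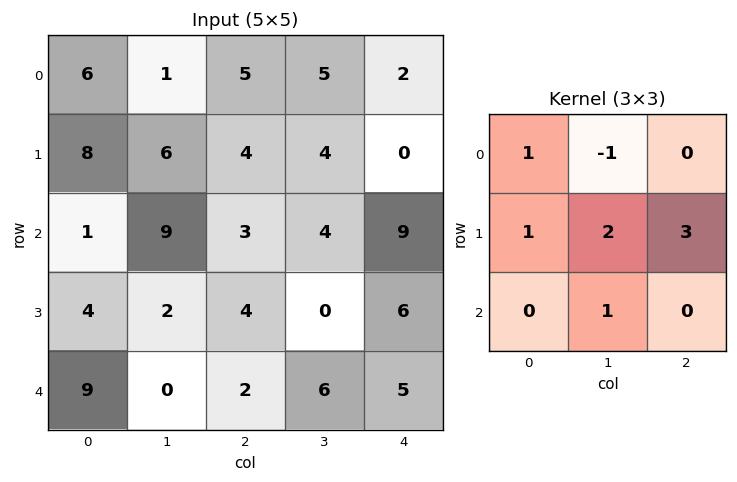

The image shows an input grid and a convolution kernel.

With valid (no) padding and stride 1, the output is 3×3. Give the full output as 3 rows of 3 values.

46 25 16
32 33 38
12 18 27

Output[0,0]: The receptive field on the input at this output position is [6 1 5 / 8 6 4 / 1 9 3]. Elementwise product with the kernel and sum: 6·1 + 1·-1 + 8·1 + 6·2 + 4·3 + 9·1.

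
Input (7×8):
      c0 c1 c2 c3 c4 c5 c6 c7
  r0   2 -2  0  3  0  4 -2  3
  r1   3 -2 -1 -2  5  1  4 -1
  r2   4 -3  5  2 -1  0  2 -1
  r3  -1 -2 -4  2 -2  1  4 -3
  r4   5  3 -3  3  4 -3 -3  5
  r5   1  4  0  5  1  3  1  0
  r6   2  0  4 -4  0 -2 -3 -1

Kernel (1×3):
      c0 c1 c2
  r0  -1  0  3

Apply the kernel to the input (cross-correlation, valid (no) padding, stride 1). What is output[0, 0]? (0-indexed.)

-2

The receptive field on the input at this output position is [2 -2 0]. Elementwise product with the kernel and sum: 2·-1 + 0·3.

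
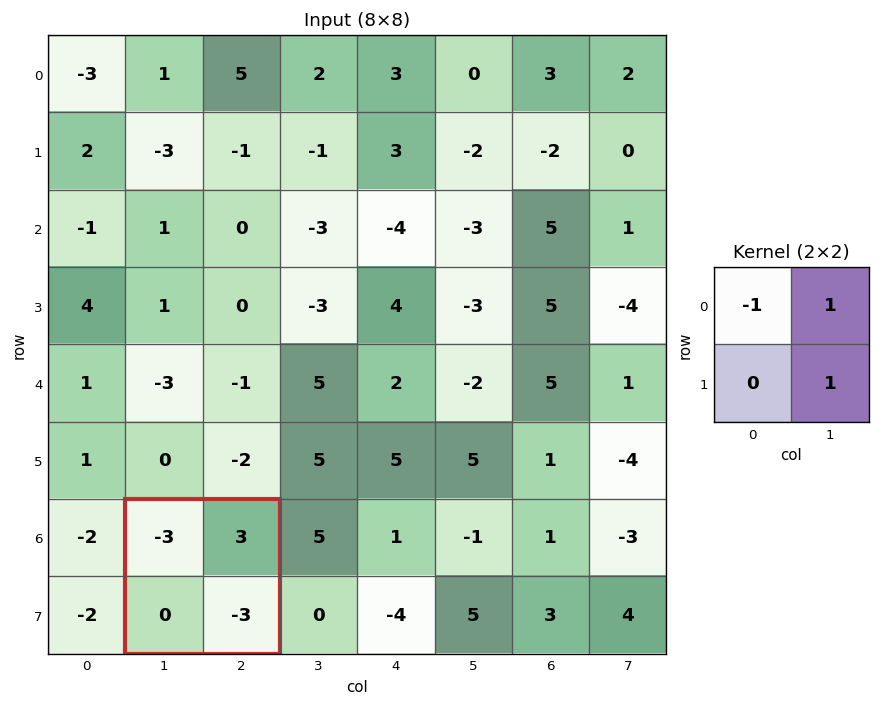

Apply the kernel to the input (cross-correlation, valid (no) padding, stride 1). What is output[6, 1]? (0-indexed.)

The receptive field on the input at this output position is [-3 3 / 0 -3]. Elementwise product with the kernel and sum: -3·-1 + 3·1 + -3·1.

3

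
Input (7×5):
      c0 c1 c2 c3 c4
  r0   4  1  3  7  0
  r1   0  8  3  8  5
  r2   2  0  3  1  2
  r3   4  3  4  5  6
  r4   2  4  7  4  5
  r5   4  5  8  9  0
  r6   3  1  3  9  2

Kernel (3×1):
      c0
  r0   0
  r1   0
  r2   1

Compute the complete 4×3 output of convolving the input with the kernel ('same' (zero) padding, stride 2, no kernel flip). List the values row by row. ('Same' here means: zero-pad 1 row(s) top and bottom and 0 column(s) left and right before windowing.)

0 3 5
4 4 6
4 8 0
0 0 0

Output[0,0]: The receptive field on the zero-padded input at this output position is [0 / 4 / 0]. Elementwise product with the kernel and sum: 0·1.
Output[0,1]: The receptive field on the zero-padded input at this output position is [0 / 3 / 3]. Elementwise product with the kernel and sum: 3·1.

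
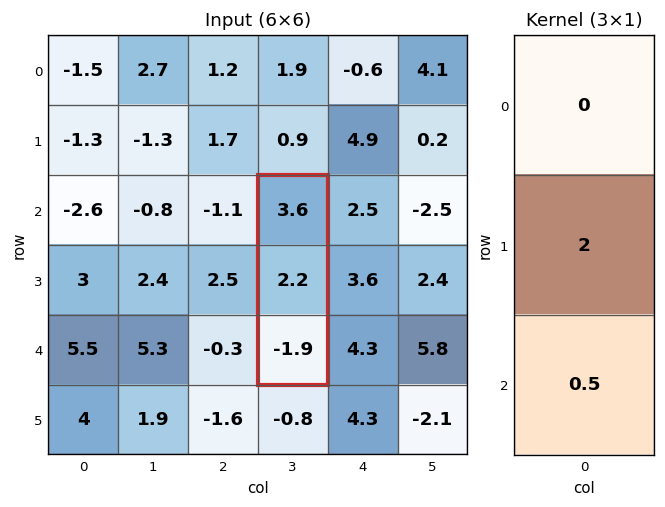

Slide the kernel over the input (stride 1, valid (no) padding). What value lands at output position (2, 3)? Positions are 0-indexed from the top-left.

3.45

The receptive field on the input at this output position is [3.6 / 2.2 / -1.9]. Elementwise product with the kernel and sum: 2.2·2 + -1.9·0.5.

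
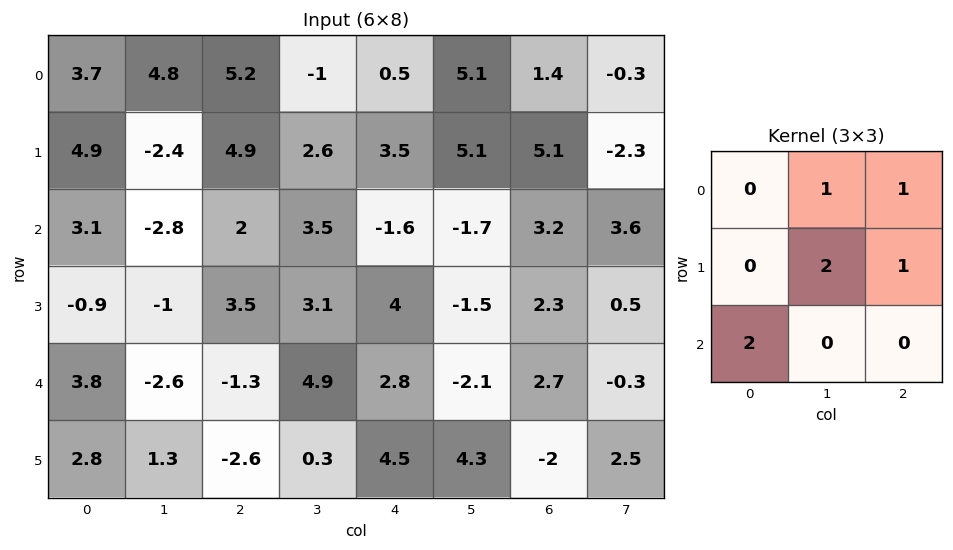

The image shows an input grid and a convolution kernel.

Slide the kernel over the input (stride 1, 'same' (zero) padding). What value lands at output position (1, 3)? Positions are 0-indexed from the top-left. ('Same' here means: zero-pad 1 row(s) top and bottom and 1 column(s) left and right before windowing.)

The receptive field on the zero-padded input at this output position is [5.2 -1 0.5 / 4.9 2.6 3.5 / 2 3.5 -1.6]. Elementwise product with the kernel and sum: -1·1 + 0.5·1 + 2.6·2 + 3.5·1 + 2·2.

12.2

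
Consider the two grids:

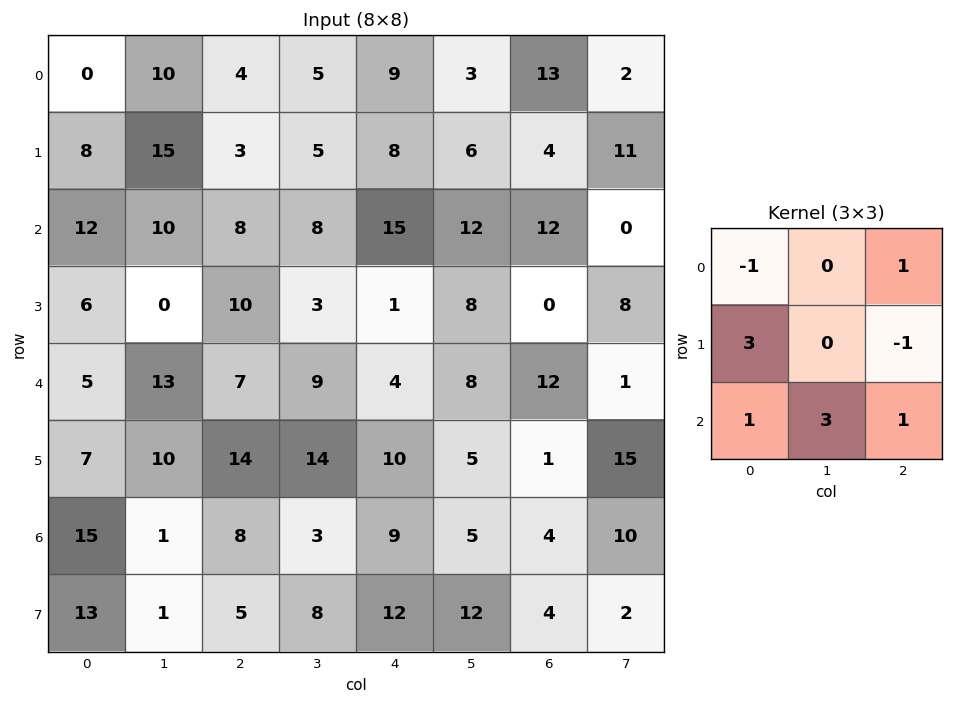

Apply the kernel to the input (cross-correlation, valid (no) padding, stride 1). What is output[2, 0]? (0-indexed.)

The receptive field on the input at this output position is [12 10 8 / 6 0 10 / 5 13 7]. Elementwise product with the kernel and sum: 12·-1 + 8·1 + 6·3 + 10·-1 + 5·1 + 13·3 + 7·1.

55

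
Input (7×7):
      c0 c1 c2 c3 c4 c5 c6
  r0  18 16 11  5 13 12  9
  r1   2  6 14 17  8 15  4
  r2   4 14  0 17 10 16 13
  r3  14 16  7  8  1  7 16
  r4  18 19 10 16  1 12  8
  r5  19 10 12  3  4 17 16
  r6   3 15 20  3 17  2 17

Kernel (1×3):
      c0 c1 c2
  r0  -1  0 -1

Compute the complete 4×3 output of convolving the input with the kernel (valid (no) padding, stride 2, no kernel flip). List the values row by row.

Output[0,0]: The receptive field on the input at this output position is [18 16 11]. Elementwise product with the kernel and sum: 18·-1 + 11·-1.

-29 -24 -22
-4 -10 -23
-28 -11 -9
-23 -37 -34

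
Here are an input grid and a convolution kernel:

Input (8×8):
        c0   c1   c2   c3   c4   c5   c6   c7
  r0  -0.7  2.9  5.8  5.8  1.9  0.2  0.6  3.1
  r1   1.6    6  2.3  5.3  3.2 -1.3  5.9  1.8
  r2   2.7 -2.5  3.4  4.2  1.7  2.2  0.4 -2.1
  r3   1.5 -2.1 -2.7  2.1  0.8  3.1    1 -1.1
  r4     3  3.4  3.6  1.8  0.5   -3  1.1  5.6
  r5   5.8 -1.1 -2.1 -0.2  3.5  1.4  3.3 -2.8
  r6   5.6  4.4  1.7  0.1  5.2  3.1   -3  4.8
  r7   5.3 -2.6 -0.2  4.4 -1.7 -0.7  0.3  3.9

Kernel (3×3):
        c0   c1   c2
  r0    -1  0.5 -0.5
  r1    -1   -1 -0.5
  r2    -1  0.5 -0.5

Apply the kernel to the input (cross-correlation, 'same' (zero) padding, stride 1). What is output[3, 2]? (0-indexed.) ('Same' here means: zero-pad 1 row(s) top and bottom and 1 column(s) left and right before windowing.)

The receptive field on the zero-padded input at this output position is [-2.5 3.4 4.2 / -2.1 -2.7 2.1 / 3.4 3.6 1.8]. Elementwise product with the kernel and sum: -2.5·-1 + 3.4·0.5 + 4.2·-0.5 + -2.1·-1 + -2.7·-1 + 2.1·-0.5 + 3.4·-1 + 3.6·0.5 + 1.8·-0.5.

3.35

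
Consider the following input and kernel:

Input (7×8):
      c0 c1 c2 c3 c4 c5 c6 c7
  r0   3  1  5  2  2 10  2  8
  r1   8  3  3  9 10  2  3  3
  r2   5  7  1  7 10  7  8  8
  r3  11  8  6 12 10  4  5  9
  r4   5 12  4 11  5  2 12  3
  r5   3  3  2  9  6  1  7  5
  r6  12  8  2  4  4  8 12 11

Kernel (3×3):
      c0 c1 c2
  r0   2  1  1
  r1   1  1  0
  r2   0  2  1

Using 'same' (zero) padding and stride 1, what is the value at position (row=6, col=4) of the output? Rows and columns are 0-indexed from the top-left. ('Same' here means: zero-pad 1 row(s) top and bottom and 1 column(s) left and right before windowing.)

The receptive field on the zero-padded input at this output position is [9 6 1 / 4 4 8 / 0 0 0]. Elementwise product with the kernel and sum: 9·2 + 6·1 + 1·1 + 4·1 + 4·1 + 0·2 + 0·1.

33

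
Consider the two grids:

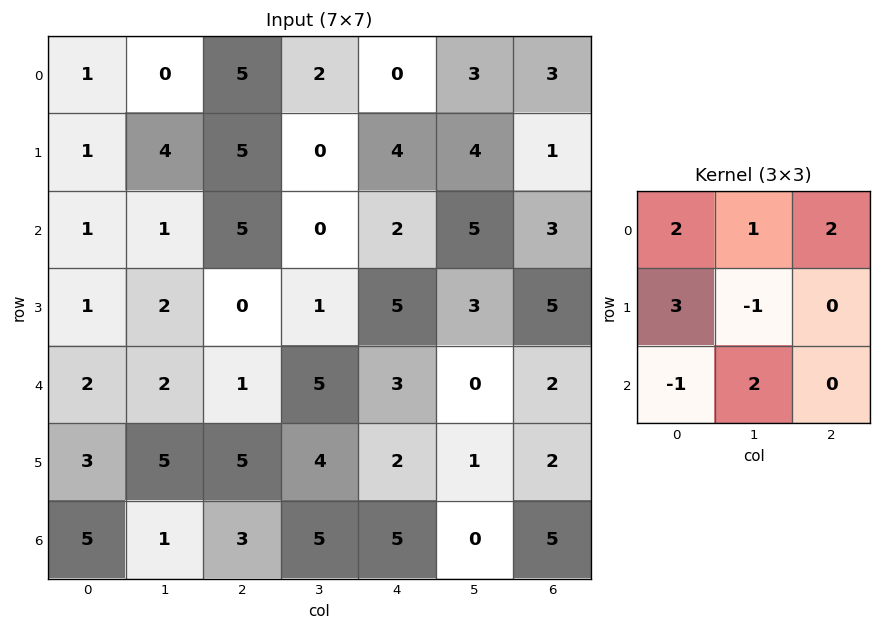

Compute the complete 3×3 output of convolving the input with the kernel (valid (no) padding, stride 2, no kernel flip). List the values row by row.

Output[0,0]: The receptive field on the input at this output position is [1 0 5 / 1 4 5 / 1 1 5]. Elementwise product with the kernel and sum: 1·2 + 0·1 + 5·2 + 1·3 + 4·-1 + 1·-1 + 1·2.

12 22 25
16 22 24
9 31 10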